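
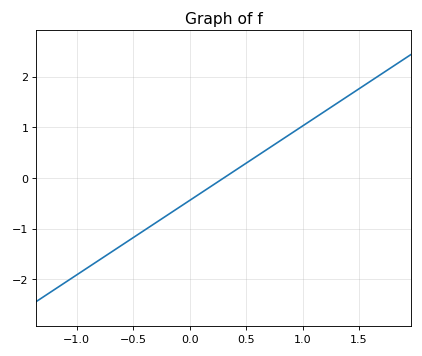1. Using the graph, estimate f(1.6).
1.91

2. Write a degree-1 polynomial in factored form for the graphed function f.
y = 1.47(x - 0.3)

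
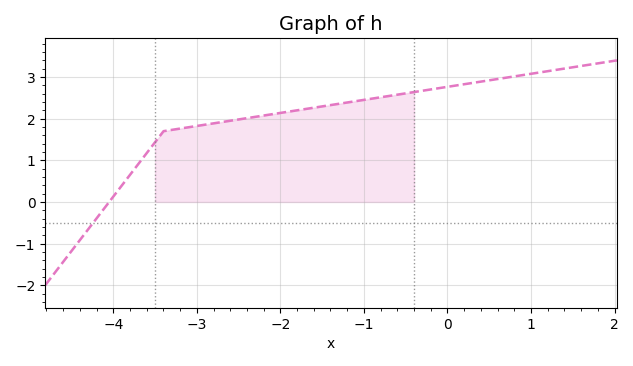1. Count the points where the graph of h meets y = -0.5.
1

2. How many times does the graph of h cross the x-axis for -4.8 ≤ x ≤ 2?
1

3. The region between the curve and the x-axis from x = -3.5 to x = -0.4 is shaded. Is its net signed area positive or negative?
positive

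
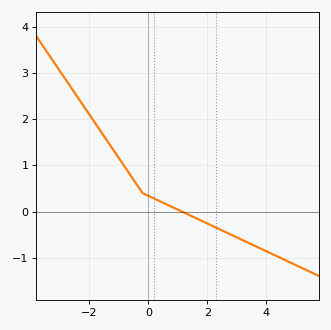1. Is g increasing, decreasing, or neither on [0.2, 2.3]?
decreasing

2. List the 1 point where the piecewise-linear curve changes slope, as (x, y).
(-0.2, 0.4)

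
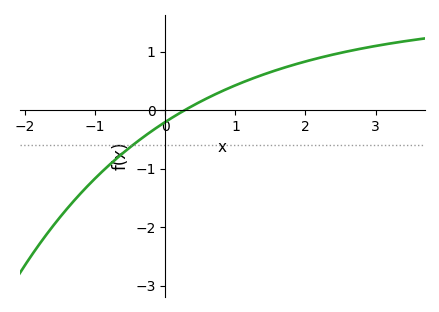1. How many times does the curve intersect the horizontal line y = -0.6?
1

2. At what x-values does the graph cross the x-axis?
0.276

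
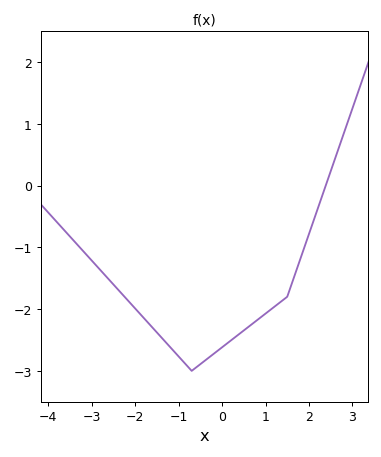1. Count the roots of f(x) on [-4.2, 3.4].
1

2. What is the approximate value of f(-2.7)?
-1.4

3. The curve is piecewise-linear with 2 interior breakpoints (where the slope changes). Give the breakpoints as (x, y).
(-0.7, -3); (1.5, -1.8)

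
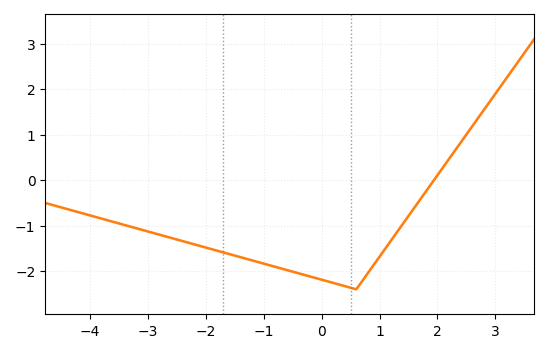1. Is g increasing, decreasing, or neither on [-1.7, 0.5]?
decreasing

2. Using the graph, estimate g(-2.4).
-1.3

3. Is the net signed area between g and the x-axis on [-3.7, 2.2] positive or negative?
negative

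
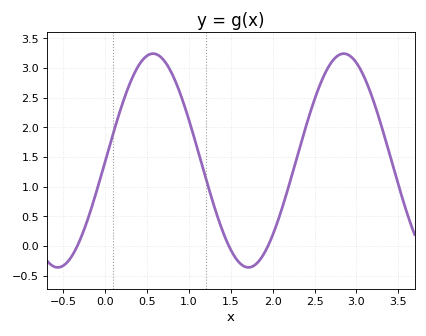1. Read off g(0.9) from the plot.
2.55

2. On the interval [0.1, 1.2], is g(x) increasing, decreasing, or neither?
neither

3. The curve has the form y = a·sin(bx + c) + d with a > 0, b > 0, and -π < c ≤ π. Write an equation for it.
y = 1.8sin(2.76x - 0.01) + 1.44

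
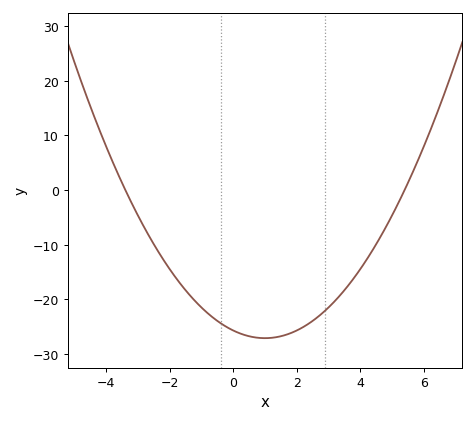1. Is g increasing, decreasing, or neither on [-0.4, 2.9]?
neither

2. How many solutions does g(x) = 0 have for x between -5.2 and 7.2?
2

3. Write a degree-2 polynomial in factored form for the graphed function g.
y = 1.4(x + 3.4)(x - 5.4)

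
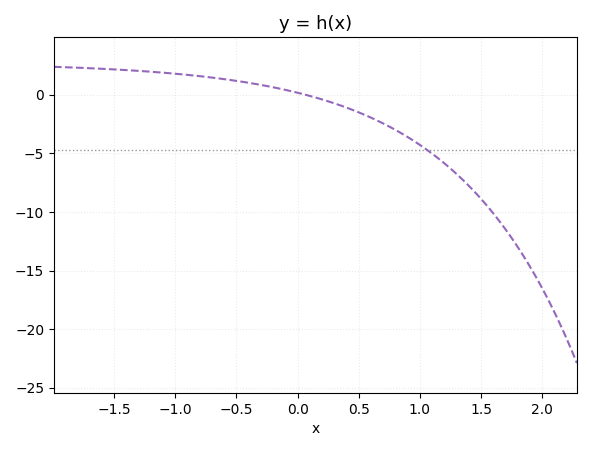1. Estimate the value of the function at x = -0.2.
0.5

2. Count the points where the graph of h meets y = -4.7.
1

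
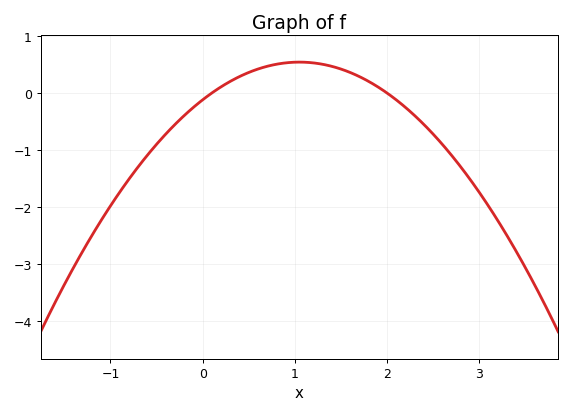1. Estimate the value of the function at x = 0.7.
0.468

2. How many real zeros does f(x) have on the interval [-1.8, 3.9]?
2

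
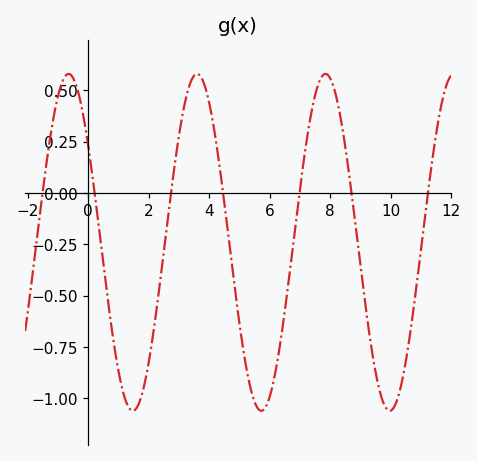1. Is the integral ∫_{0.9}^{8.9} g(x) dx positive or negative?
negative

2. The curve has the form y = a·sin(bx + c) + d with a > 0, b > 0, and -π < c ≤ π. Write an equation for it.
y = 0.82sin(1.5x + 2.5) - 0.24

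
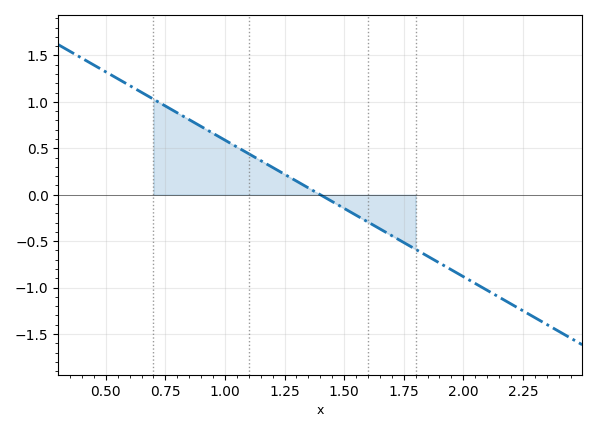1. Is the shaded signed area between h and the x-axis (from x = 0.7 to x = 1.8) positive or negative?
positive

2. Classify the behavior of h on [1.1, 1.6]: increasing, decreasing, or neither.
decreasing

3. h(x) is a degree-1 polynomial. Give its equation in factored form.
y = -1.47(x - 1.4)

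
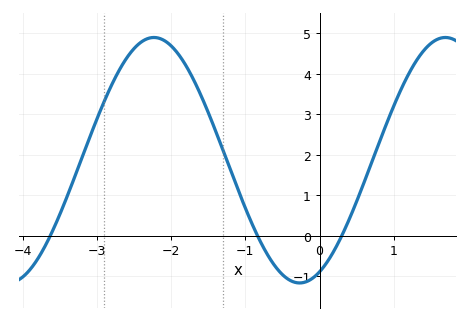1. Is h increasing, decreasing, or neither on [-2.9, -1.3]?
neither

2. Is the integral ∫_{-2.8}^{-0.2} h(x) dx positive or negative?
positive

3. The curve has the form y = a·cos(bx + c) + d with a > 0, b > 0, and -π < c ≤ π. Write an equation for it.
y = 3.03cos(1.6x - 2.71) + 1.87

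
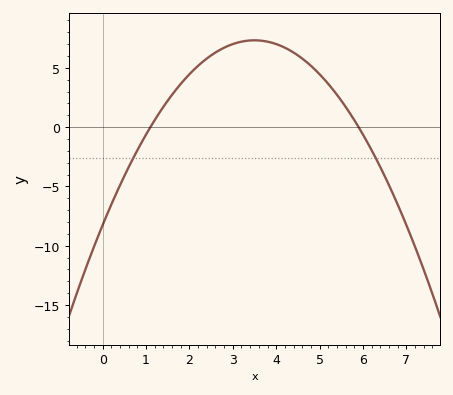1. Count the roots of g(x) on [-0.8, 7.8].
2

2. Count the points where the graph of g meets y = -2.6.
2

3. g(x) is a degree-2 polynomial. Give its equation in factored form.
y = -1.27(x - 1.1)(x - 5.9)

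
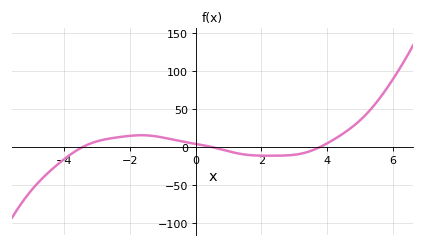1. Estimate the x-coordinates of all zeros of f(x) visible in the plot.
-3.43, 0.472, 3.8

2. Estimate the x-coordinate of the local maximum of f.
-1.64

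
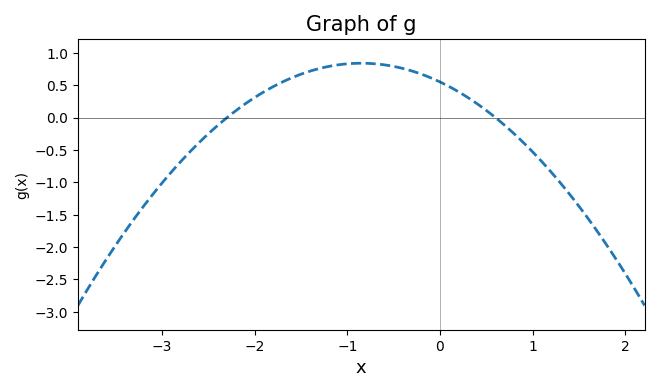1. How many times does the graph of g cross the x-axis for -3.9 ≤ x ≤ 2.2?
2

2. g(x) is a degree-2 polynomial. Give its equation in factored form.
y = -0.4(x + 2.3)(x - 0.6)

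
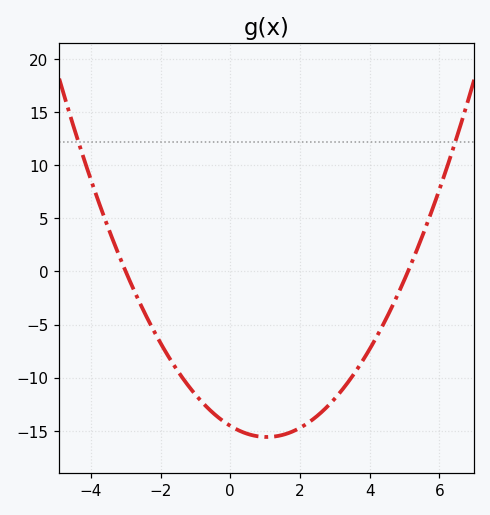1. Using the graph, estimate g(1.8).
-15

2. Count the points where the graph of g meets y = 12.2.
2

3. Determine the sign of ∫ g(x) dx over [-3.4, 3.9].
negative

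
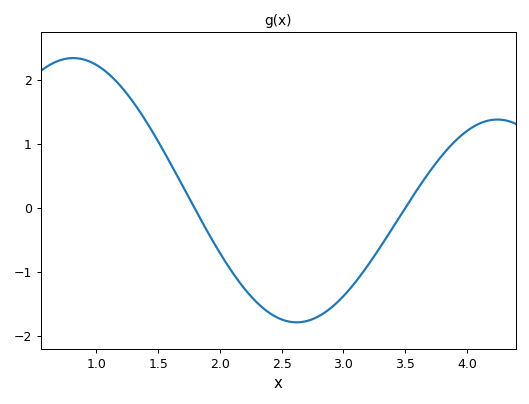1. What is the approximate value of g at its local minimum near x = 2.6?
-1.79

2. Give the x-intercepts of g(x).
1.79, 3.5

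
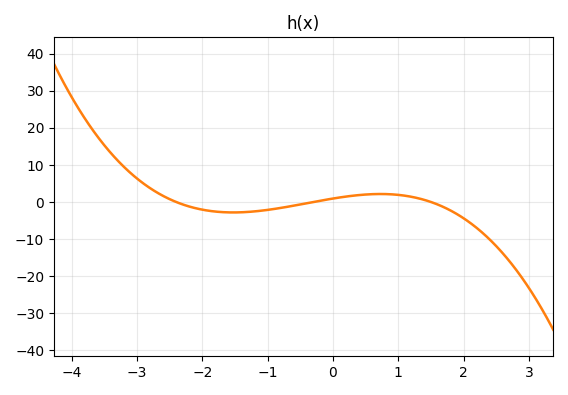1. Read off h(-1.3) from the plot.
-2.68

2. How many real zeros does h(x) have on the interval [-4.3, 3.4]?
3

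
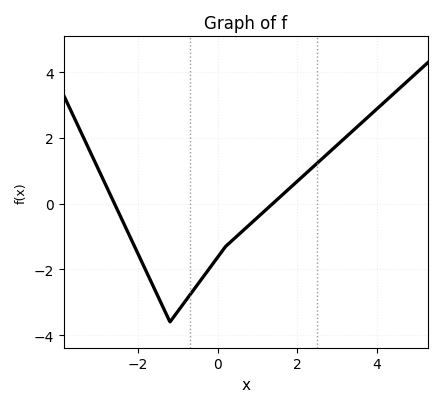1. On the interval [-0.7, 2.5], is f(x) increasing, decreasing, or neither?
increasing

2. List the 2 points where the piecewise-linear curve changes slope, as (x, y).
(-1.2, -3.6); (0.2, -1.3)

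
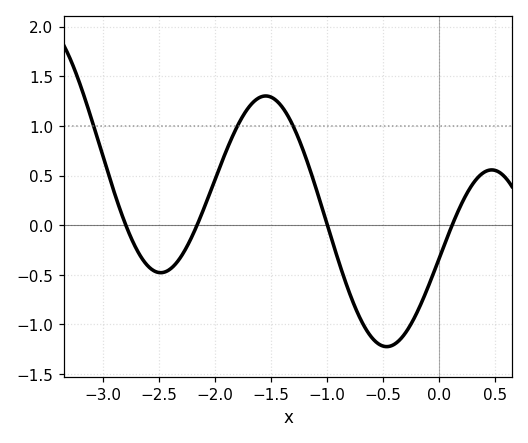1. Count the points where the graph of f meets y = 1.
3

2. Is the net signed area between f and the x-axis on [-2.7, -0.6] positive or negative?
positive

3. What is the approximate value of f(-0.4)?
-1.2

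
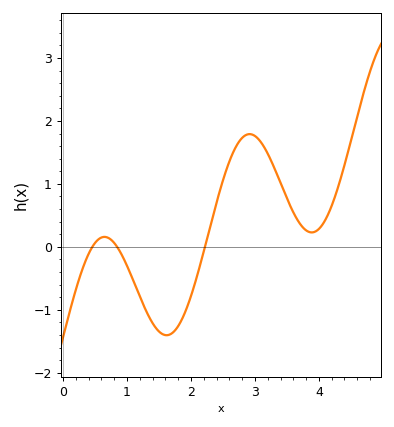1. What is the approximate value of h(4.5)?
1.68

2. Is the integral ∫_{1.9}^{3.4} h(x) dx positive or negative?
positive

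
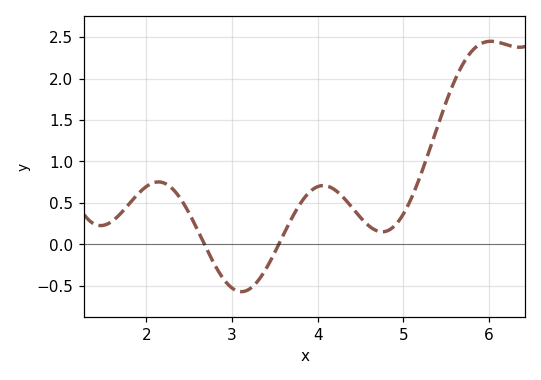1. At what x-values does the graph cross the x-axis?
2.68, 3.55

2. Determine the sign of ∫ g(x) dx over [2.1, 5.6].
positive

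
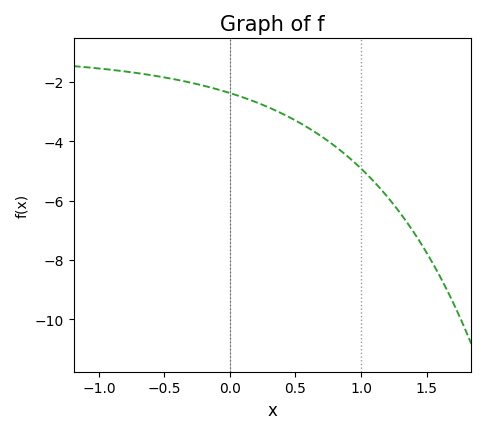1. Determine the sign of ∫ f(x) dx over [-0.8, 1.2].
negative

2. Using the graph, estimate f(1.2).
-5.8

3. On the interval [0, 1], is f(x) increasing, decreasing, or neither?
decreasing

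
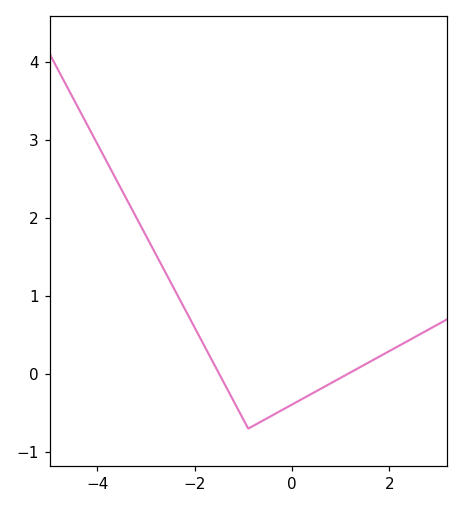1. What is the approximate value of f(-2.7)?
1.4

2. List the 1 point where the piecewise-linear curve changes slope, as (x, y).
(-0.9, -0.7)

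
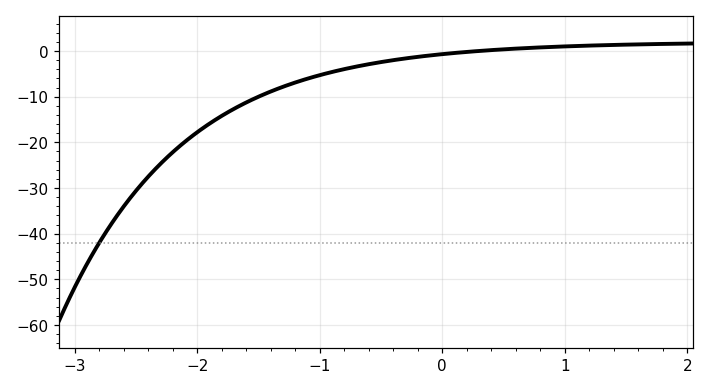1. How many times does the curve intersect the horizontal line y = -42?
1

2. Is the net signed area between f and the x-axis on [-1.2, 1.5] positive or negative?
negative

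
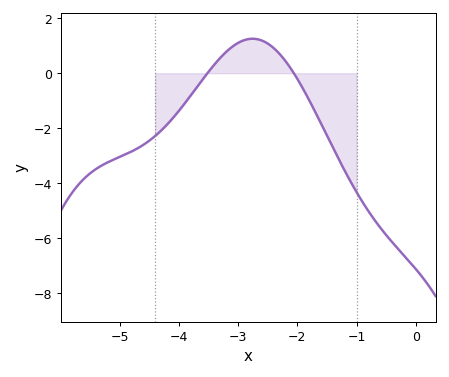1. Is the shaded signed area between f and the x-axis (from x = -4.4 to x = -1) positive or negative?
negative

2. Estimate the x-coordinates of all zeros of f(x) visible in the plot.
-3.52, -2.06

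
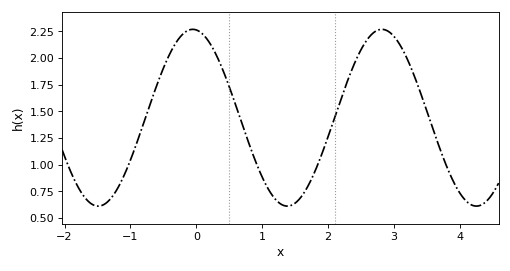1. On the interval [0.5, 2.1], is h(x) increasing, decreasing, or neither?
neither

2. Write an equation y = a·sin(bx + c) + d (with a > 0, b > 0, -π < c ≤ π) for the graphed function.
y = 0.83sin(2.19x + 1.69) + 1.44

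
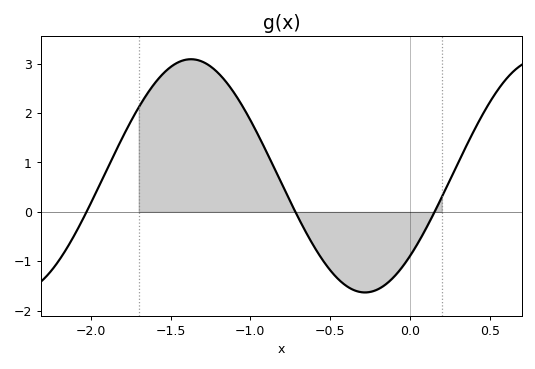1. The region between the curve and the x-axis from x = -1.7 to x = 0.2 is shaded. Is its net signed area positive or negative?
positive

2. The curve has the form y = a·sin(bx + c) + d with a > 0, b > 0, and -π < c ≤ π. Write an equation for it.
y = 2.36sin(2.88x - 0.76) + 0.73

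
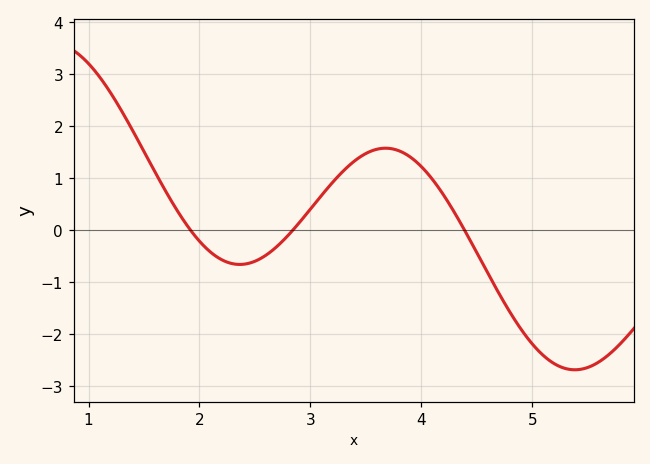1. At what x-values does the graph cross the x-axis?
1.9, 2.8, 4.4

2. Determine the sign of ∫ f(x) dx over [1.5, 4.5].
positive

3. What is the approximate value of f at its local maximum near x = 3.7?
1.6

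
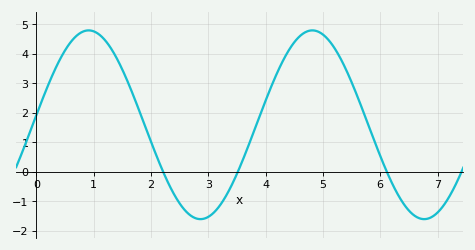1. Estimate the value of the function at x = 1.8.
2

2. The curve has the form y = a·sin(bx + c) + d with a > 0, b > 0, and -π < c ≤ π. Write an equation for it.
y = 3.2sin(1.6x + 0.1) + 1.59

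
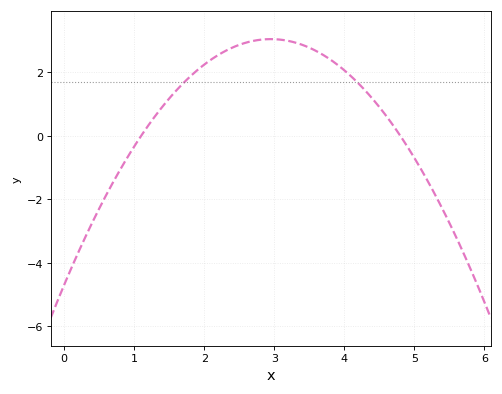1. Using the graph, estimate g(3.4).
2.8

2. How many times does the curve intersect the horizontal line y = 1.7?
2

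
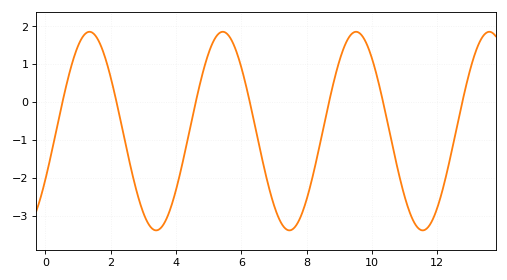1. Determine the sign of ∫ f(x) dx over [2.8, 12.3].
negative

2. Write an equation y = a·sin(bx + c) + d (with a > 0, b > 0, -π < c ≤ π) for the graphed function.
y = 2.62sin(1.54x - 0.51) - 0.76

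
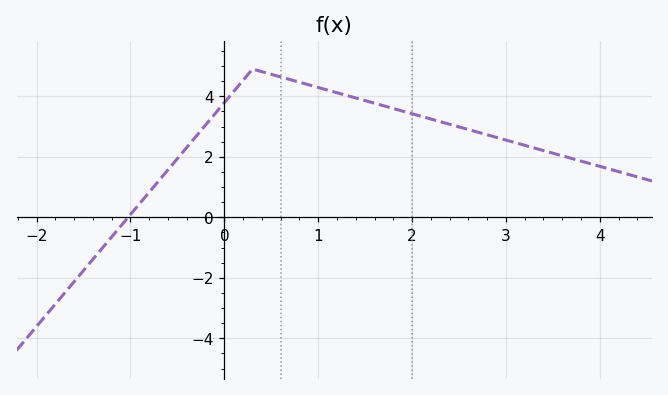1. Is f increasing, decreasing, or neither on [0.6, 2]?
decreasing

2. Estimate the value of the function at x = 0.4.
4.8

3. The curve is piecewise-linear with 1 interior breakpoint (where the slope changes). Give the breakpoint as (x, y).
(0.3, 4.9)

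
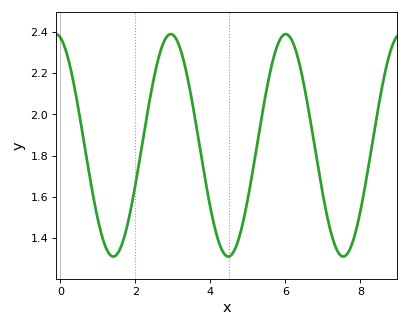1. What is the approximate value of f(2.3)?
1.98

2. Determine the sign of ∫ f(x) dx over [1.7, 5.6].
positive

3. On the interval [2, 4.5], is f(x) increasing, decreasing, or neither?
neither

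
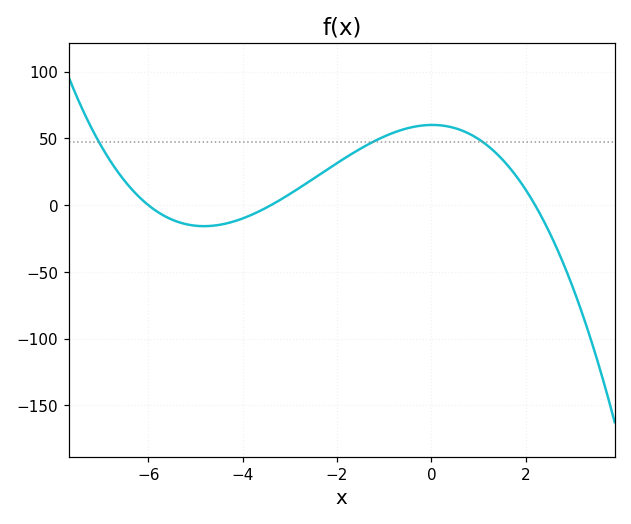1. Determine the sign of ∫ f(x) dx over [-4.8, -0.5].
positive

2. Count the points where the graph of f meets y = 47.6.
3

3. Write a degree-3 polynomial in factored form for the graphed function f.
y = -1.34(x + 6)(x + 3.4)(x - 2.2)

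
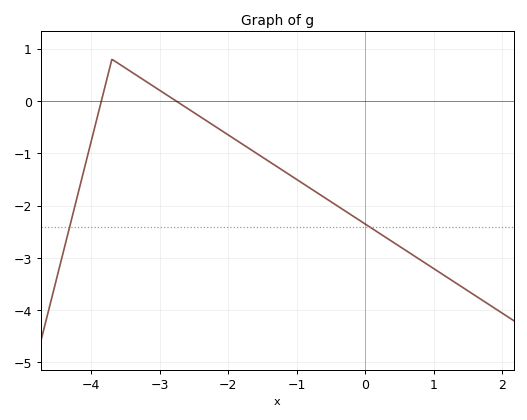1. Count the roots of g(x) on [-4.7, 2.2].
2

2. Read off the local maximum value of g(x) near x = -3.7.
0.8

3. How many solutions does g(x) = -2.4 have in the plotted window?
2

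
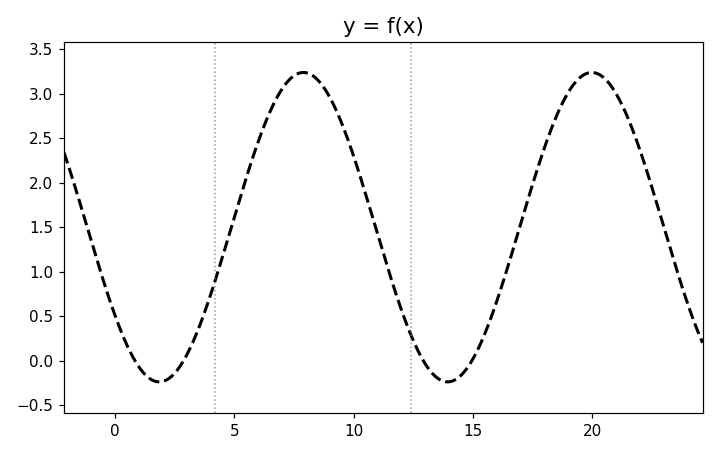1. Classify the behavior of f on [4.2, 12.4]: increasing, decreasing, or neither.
neither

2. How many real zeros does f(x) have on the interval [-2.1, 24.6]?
4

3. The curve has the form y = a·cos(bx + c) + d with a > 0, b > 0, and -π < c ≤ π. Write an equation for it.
y = 1.74cos(0.52x + 2.18) + 1.5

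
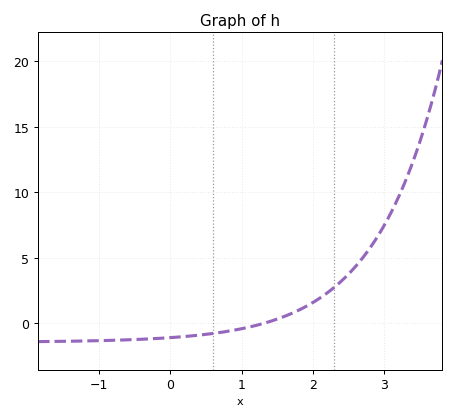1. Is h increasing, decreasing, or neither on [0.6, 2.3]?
increasing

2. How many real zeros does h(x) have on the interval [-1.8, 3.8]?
1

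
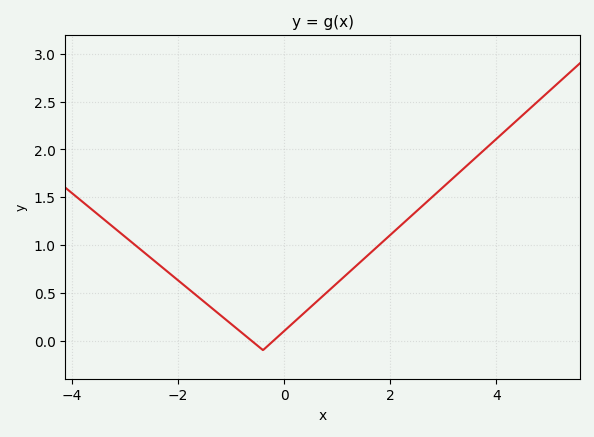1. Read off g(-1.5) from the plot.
0.4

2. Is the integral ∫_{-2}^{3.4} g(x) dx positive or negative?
positive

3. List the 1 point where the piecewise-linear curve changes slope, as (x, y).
(-0.4, -0.1)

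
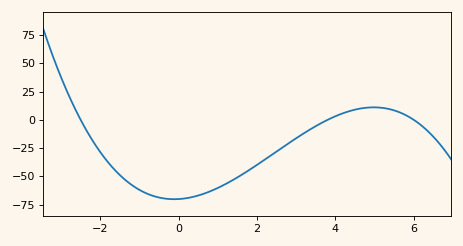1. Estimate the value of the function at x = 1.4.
-52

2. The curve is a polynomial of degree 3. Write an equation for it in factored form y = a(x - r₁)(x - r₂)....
y = -1.23(x + 2.5)(x - 3.8)(x - 6)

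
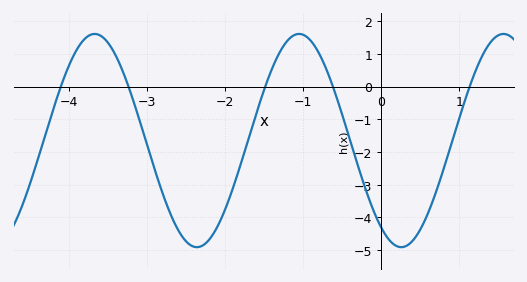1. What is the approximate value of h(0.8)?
-2.52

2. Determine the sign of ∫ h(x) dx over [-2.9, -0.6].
negative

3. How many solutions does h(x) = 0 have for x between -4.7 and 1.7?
5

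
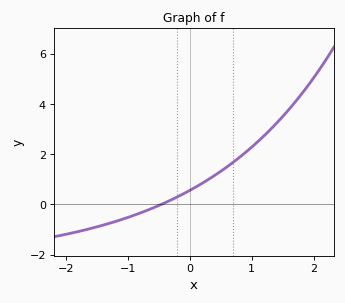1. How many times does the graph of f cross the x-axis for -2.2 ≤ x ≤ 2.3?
1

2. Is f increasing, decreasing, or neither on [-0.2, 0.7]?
increasing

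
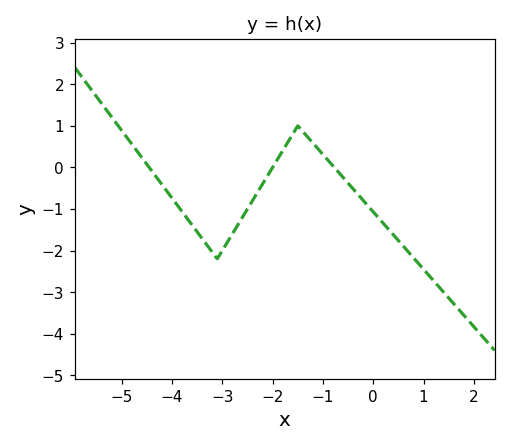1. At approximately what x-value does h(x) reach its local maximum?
-1.5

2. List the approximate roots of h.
-4.45, -2, -0.776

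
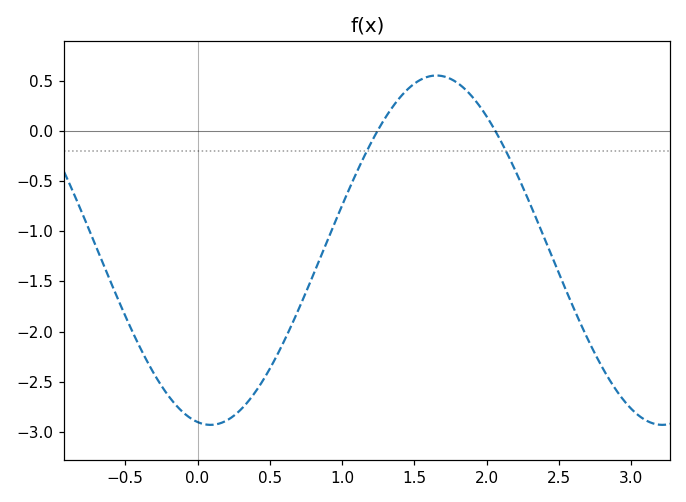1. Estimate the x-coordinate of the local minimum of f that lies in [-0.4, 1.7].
0.09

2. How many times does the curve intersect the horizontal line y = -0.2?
2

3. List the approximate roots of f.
1.25, 2.06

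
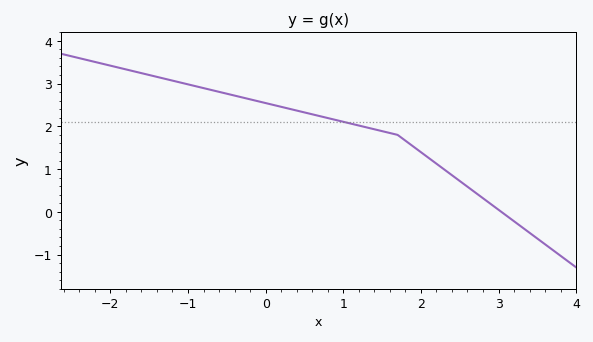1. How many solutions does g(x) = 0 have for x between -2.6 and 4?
1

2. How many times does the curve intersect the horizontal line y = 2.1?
1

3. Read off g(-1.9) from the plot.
3.38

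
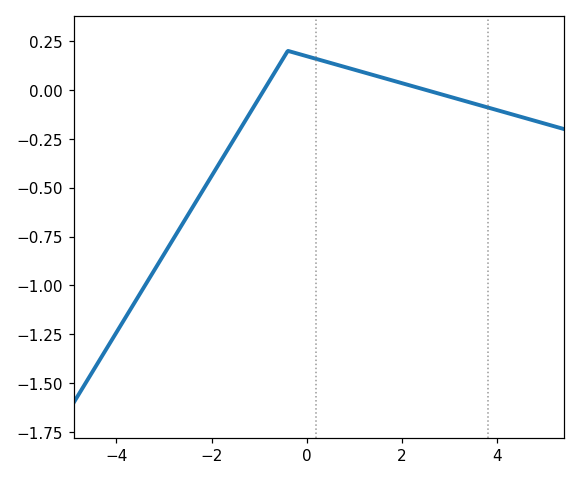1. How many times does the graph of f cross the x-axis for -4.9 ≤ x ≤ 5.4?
2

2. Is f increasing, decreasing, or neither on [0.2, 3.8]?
decreasing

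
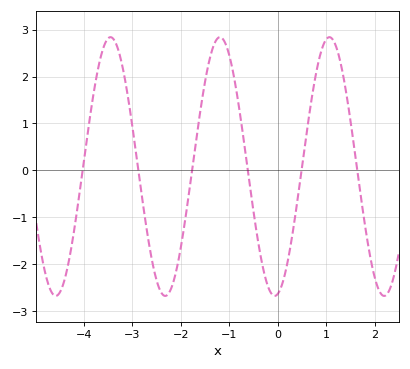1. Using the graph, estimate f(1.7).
-0.4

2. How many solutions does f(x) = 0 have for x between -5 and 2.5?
6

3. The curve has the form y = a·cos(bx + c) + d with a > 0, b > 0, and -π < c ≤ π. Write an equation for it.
y = 2.76cos(2.8x - 3) + 0.08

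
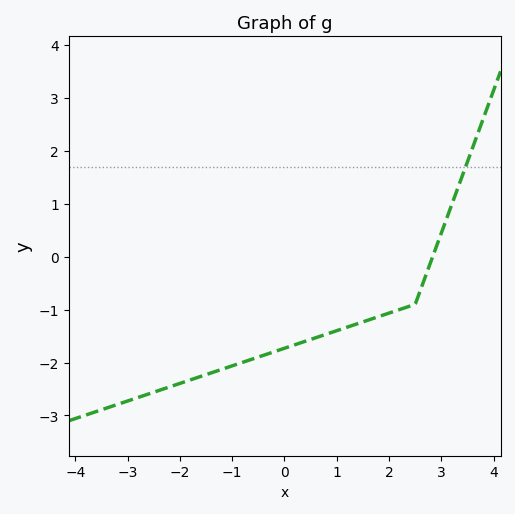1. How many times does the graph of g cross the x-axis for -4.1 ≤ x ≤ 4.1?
1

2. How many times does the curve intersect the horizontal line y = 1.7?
1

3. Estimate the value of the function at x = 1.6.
-1.2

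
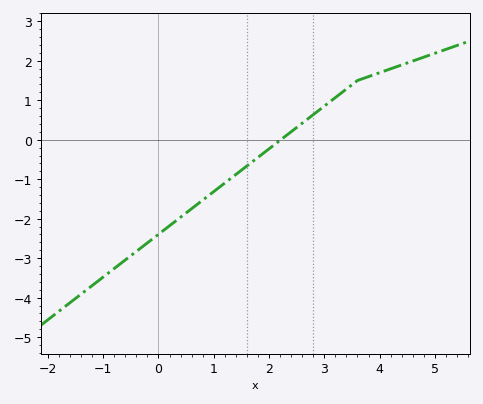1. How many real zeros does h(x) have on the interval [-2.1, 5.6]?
1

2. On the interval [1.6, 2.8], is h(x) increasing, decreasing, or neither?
increasing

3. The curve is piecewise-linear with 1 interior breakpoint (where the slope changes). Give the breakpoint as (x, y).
(3.6, 1.5)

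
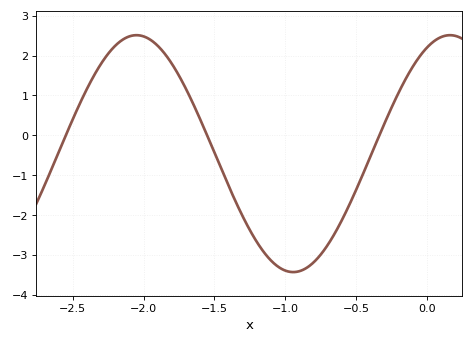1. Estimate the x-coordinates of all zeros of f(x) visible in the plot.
-2.55, -1.55, -0.35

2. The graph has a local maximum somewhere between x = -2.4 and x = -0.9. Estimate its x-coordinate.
-2.05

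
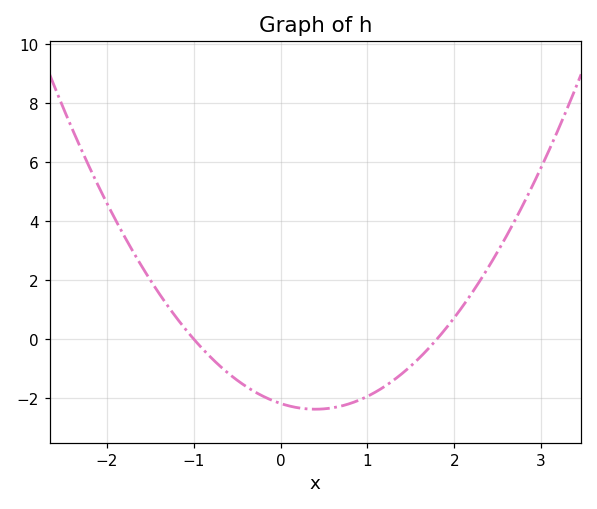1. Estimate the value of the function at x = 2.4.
2.47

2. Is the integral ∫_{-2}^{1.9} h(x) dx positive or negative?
negative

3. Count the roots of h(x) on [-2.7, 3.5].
2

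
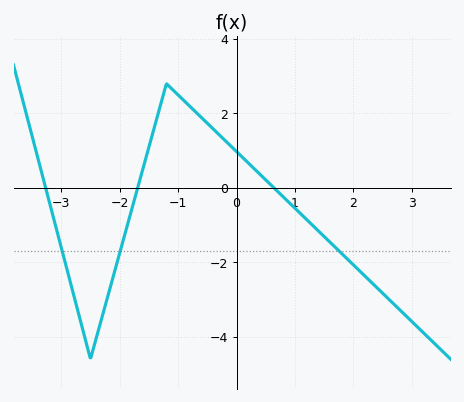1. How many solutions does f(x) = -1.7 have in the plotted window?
3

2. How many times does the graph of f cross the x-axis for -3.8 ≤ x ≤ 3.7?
3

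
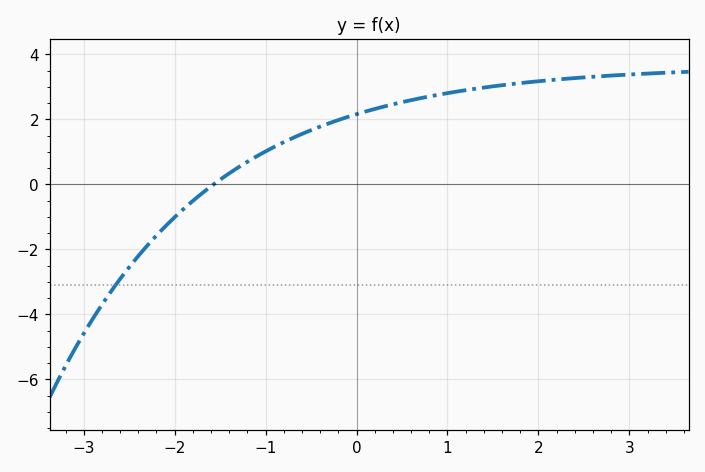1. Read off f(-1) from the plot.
1.02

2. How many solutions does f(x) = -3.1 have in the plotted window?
1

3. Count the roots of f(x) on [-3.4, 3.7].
1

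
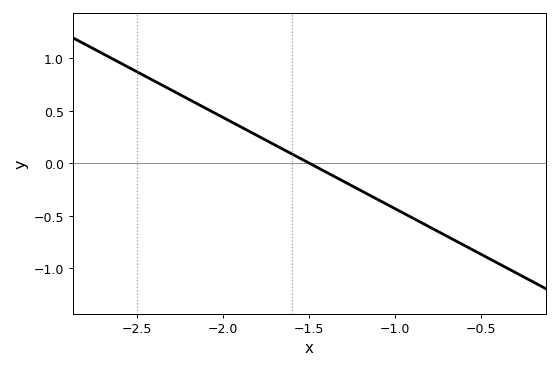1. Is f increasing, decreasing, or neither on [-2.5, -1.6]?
decreasing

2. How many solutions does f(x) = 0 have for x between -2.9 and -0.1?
1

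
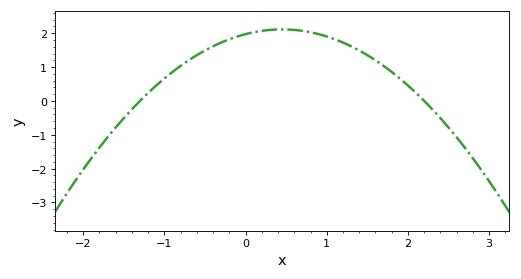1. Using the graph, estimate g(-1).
0.662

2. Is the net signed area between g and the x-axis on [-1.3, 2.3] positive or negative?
positive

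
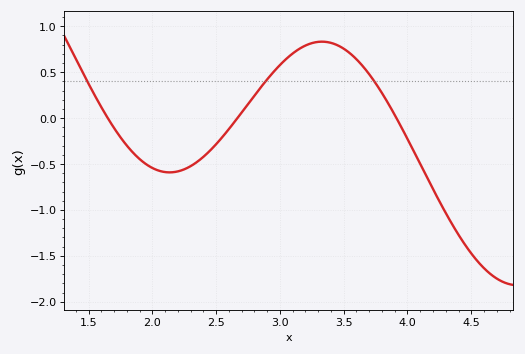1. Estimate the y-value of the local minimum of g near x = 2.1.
-0.6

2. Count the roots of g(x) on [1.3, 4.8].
3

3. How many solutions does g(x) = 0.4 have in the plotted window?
3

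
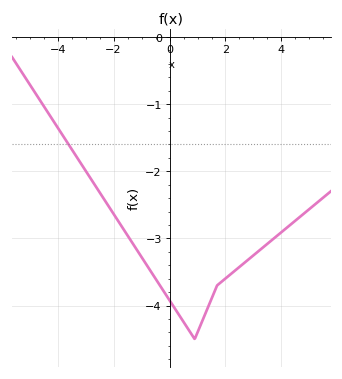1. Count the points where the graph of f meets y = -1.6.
1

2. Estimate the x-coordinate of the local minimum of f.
0.897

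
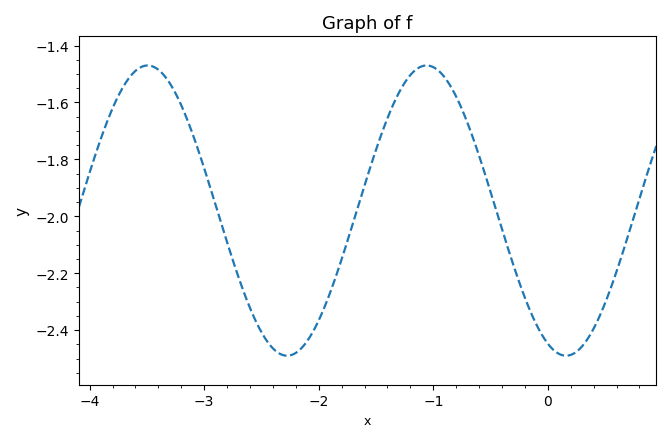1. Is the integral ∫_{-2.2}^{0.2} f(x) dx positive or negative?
negative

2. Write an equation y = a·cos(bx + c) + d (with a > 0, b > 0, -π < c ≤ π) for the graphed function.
y = 0.51cos(2.6x + 2.7) - 1.98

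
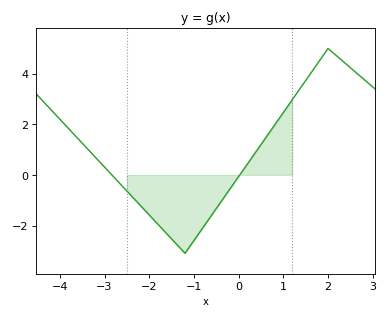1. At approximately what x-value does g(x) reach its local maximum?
2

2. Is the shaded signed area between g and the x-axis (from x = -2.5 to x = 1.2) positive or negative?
negative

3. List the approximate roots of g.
-2.8, 0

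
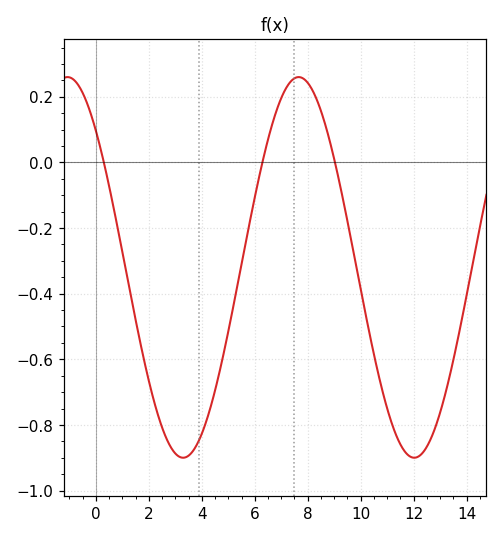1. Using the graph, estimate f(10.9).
-0.72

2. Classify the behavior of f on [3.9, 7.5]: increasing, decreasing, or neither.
increasing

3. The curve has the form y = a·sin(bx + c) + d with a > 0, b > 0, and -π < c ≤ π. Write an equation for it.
y = 0.58sin(0.72x + 2.3) - 0.32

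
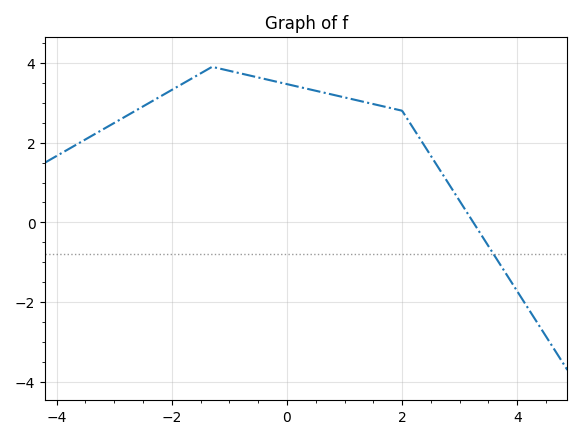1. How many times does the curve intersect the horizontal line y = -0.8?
1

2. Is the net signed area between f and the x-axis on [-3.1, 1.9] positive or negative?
positive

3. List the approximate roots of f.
3.24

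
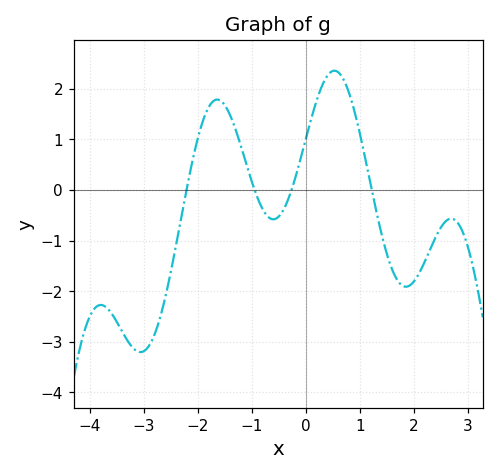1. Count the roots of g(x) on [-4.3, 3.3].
4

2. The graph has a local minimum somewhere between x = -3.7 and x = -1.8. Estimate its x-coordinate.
-3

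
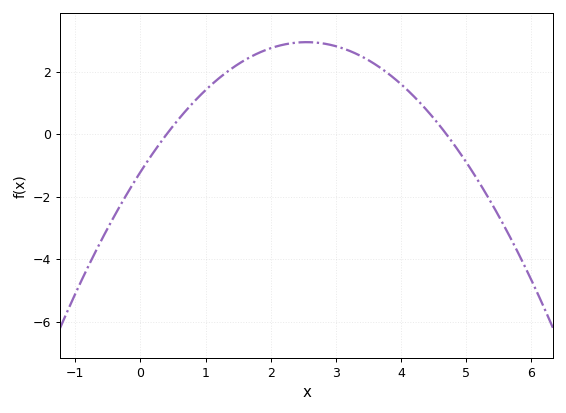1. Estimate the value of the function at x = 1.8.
2.6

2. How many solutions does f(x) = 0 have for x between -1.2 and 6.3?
2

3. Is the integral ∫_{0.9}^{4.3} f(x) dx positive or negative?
positive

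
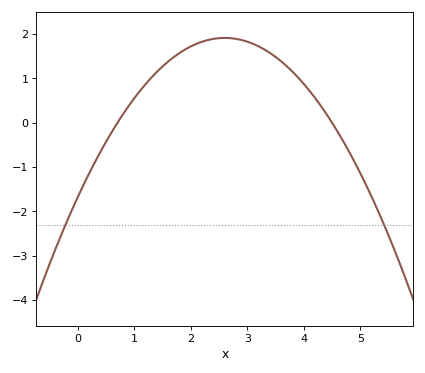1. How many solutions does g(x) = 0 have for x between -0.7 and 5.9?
2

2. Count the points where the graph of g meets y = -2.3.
2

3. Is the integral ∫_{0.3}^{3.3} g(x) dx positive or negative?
positive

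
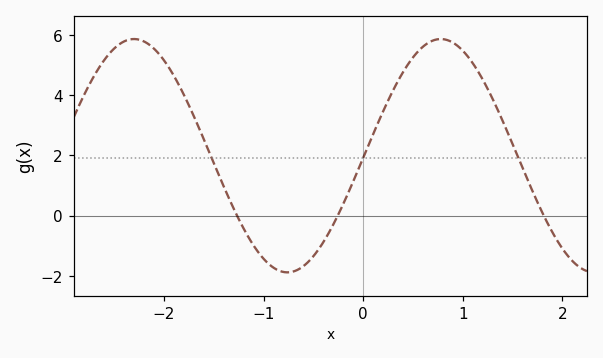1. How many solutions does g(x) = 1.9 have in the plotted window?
3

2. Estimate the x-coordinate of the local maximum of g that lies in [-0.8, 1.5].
0.8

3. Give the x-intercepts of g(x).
-1.3, -0.3, 1.8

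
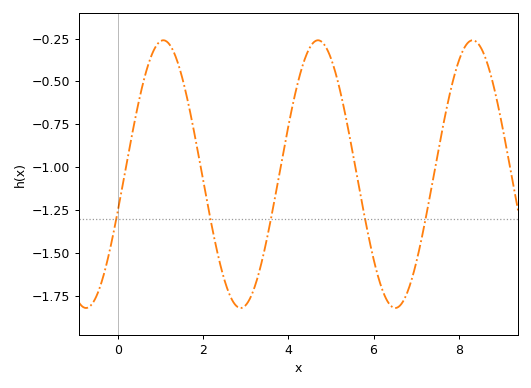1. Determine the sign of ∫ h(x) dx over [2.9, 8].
negative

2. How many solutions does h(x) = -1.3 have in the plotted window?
5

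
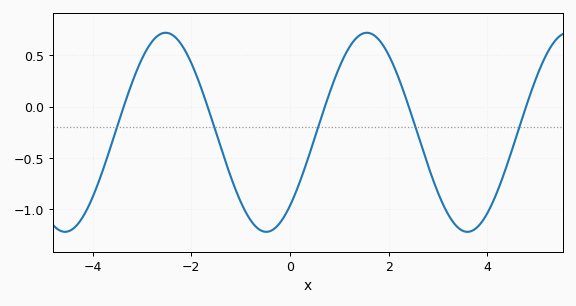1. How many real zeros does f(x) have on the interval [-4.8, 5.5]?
5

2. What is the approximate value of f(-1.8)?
0.181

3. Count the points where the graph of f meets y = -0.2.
5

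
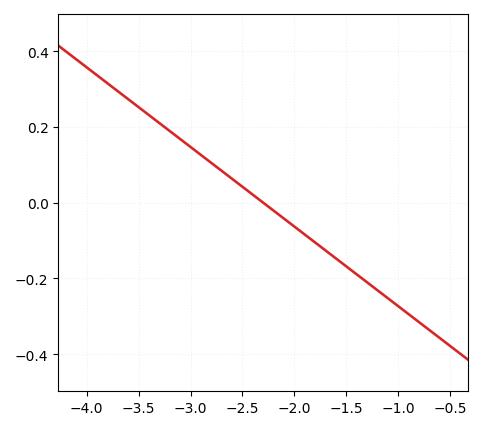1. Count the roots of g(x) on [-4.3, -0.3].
1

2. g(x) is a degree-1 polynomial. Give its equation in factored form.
y = -0.21(x + 2.3)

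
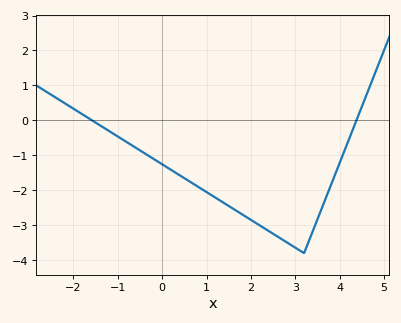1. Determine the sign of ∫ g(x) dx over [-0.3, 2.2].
negative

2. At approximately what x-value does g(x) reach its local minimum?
3.2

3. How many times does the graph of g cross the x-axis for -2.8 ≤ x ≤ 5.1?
2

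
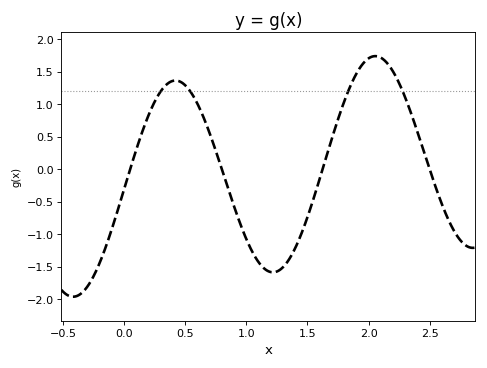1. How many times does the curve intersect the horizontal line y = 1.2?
4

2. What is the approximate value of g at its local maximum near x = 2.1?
1.75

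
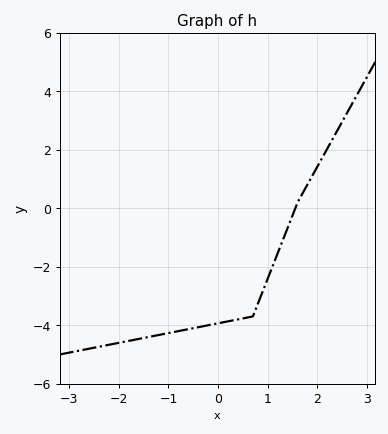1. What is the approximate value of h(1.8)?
0.8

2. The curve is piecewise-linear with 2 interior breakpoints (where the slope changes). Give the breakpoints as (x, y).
(0.7, -3.7); (1.6, 0.2)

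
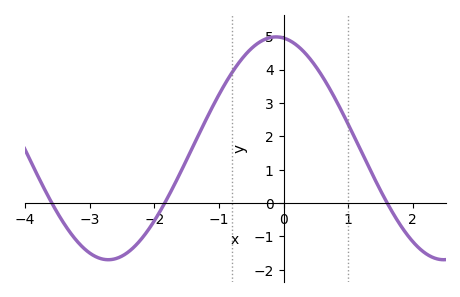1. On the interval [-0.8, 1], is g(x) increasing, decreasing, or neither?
neither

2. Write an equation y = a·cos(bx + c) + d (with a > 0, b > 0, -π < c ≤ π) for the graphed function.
y = 3.34cos(1.2x + 0.14) + 1.64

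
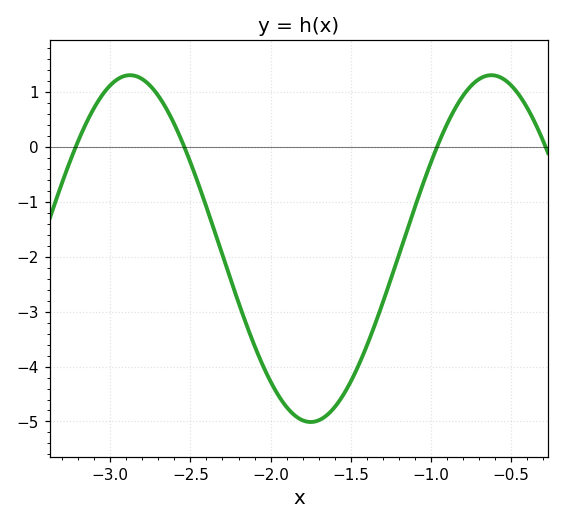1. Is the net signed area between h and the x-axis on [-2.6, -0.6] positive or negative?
negative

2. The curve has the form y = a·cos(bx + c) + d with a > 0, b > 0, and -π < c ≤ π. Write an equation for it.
y = 3.16cos(2.79x + 1.74) - 1.85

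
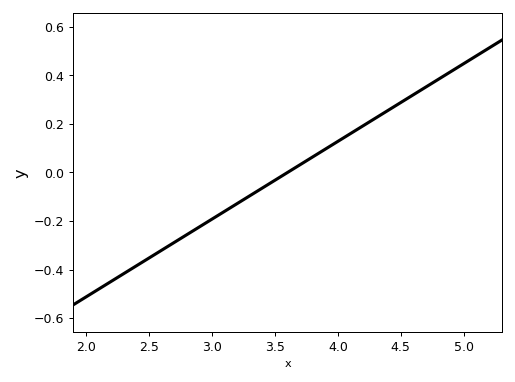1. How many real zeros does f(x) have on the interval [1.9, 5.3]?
1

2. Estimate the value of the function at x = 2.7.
-0.288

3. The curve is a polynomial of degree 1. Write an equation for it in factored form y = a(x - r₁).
y = 0.32(x - 3.6)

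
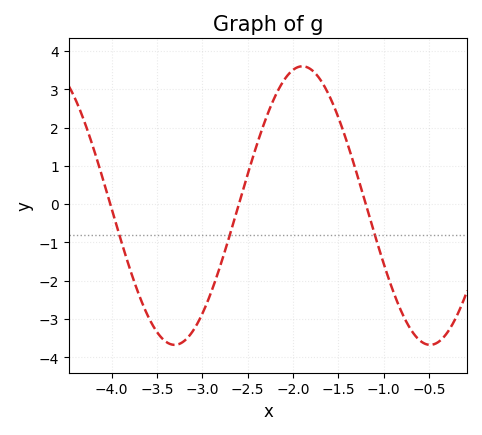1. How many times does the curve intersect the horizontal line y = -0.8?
3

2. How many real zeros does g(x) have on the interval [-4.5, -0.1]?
3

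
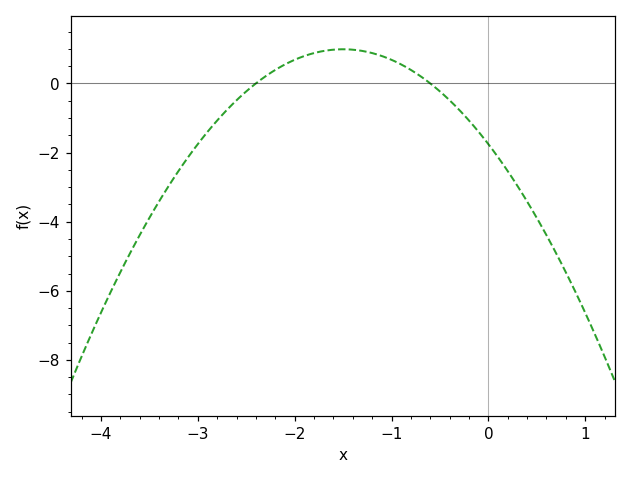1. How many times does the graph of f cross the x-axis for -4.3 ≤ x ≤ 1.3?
2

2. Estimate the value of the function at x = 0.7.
-4.92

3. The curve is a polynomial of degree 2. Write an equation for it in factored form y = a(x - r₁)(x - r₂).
y = -1.22(x + 2.4)(x + 0.6)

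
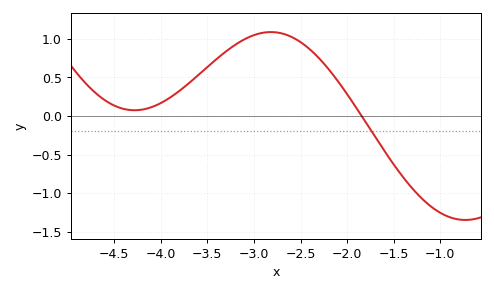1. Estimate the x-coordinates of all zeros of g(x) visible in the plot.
-1.8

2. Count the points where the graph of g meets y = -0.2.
1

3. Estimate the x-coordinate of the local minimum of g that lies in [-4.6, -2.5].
-4.3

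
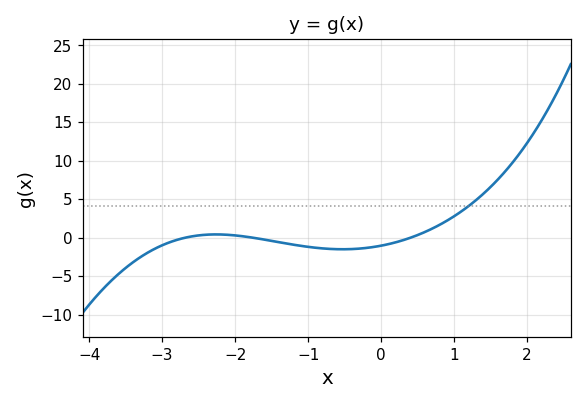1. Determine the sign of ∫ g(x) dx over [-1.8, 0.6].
negative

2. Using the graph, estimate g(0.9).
2.2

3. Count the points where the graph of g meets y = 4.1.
1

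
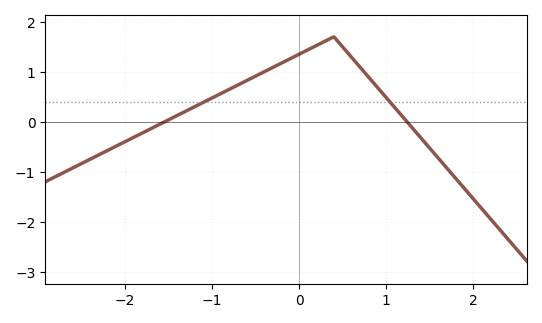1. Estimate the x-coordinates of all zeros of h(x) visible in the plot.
-1.5, 1.2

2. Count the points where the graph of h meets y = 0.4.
2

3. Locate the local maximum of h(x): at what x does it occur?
0.4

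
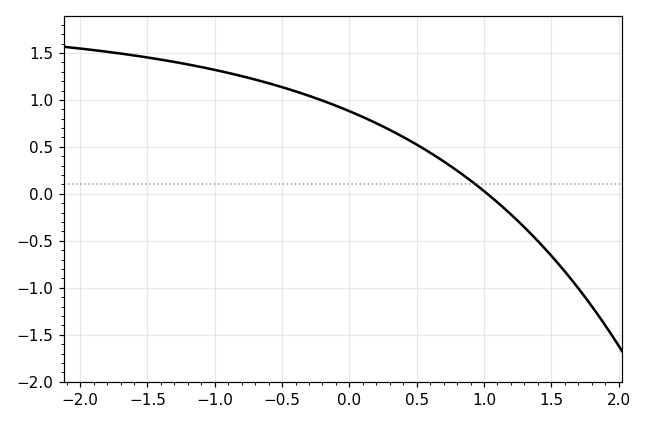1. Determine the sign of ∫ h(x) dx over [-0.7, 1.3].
positive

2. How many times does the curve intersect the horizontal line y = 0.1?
1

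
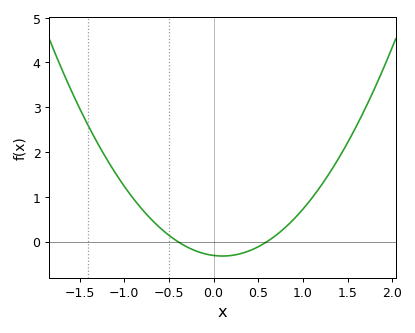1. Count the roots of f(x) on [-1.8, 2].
2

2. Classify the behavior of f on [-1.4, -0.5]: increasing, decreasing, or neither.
decreasing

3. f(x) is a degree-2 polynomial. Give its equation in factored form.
y = 1.29(x + 0.4)(x - 0.6)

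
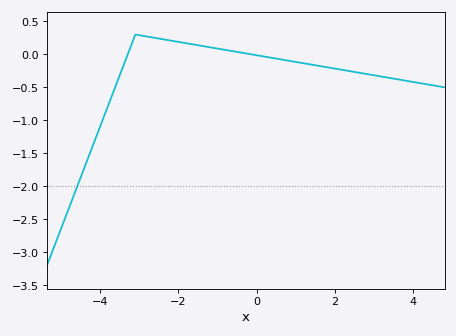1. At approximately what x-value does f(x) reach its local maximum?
-3.1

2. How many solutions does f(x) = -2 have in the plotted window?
1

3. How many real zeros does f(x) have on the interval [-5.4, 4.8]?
2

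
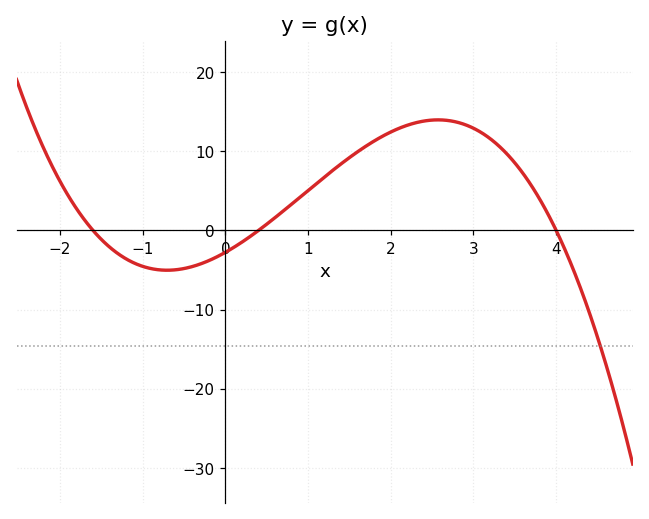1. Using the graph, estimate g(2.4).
13.8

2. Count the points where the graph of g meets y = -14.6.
1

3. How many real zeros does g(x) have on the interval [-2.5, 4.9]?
3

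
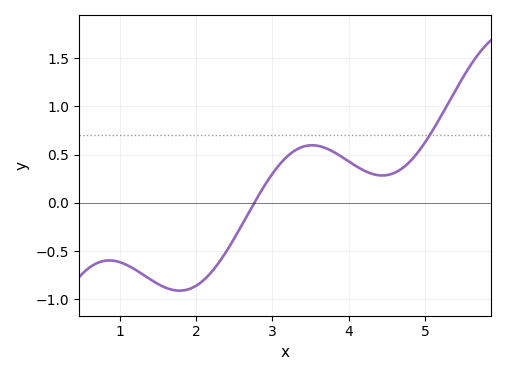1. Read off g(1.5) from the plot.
-0.85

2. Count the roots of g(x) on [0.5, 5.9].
1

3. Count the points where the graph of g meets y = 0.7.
1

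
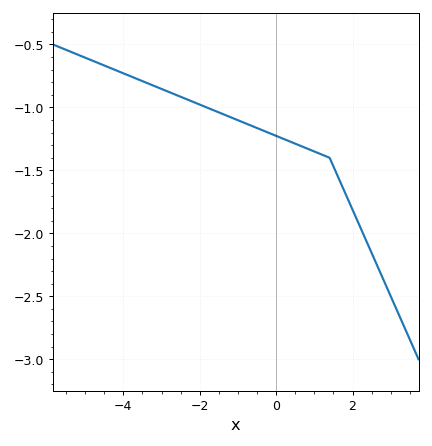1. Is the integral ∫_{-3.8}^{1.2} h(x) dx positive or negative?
negative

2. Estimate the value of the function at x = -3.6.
-0.8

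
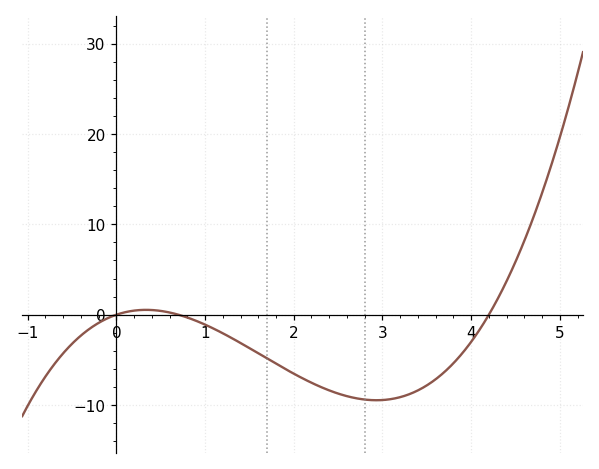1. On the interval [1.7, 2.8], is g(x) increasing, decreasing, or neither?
decreasing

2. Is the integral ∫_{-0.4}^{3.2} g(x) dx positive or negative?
negative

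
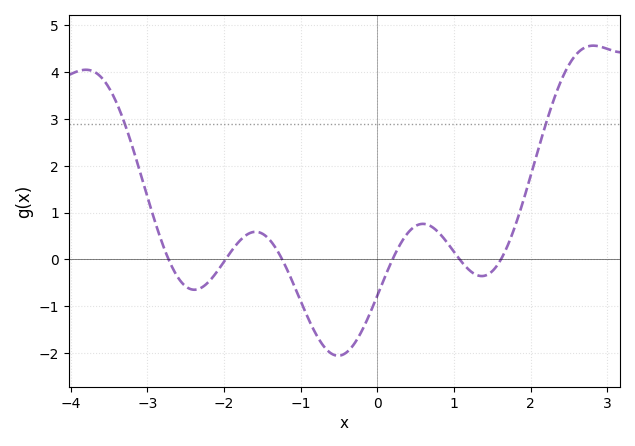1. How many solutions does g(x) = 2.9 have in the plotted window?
2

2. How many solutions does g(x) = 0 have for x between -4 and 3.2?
6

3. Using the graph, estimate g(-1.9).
0.187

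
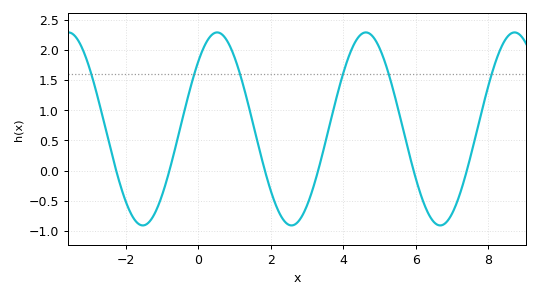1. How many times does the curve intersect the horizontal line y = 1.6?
6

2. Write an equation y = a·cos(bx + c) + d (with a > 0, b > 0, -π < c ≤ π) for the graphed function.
y = 1.6cos(1.53x - 0.792) + 0.69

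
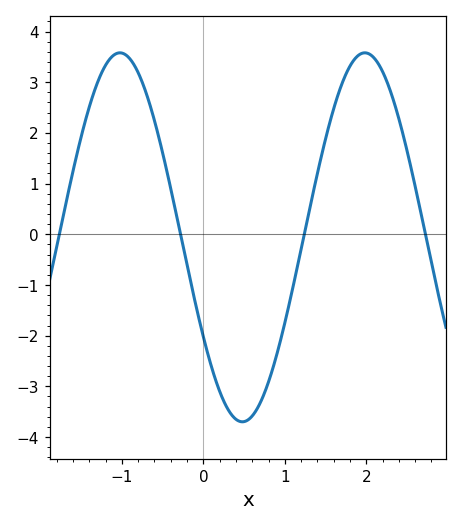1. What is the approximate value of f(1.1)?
-1.04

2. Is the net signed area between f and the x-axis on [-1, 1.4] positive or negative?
negative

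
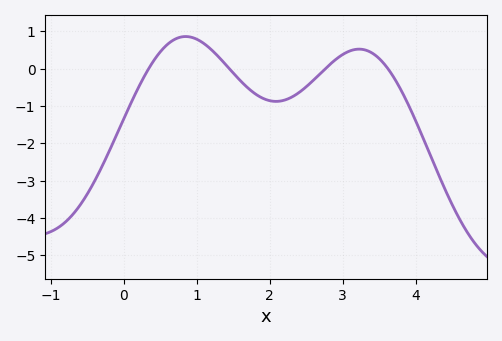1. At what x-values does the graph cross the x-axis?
0.3, 1.4, 2.8, 3.6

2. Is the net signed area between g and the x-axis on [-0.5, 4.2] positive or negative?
negative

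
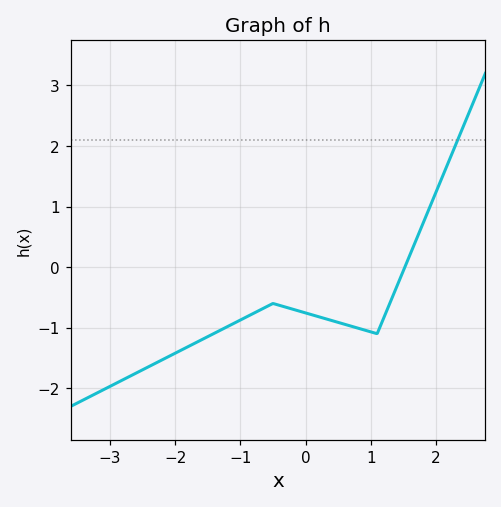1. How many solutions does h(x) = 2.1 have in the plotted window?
1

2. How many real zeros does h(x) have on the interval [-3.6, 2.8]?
1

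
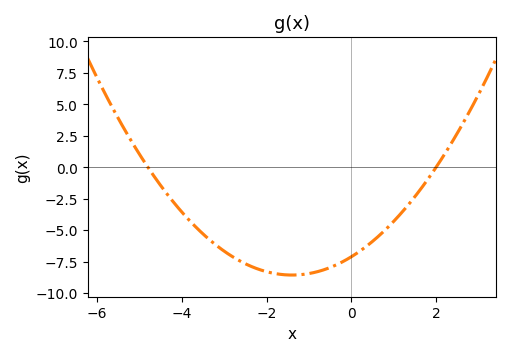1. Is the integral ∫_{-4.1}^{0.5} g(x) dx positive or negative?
negative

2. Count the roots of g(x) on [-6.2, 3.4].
2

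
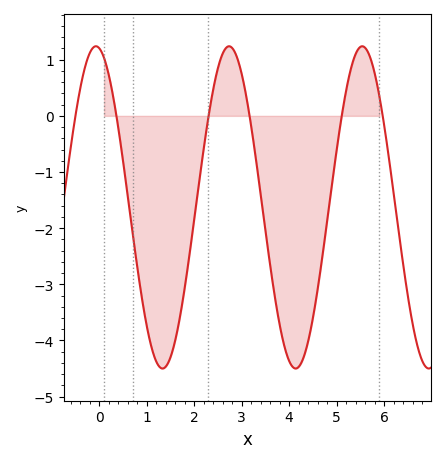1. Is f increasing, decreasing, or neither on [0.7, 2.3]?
neither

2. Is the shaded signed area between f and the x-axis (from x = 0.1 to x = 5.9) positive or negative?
negative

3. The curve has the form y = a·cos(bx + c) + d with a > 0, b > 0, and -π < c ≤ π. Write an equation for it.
y = 2.87cos(2.24x + 0.16) - 1.63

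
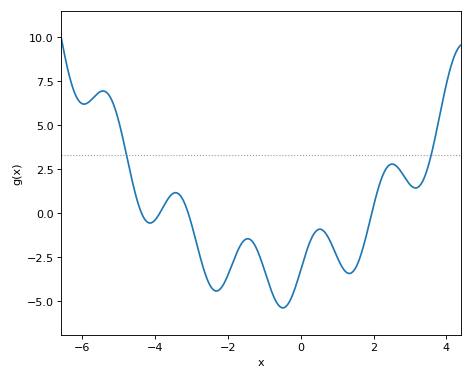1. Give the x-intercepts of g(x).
-4.37, -3.86, -3.08, 1.95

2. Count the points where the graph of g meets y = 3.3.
2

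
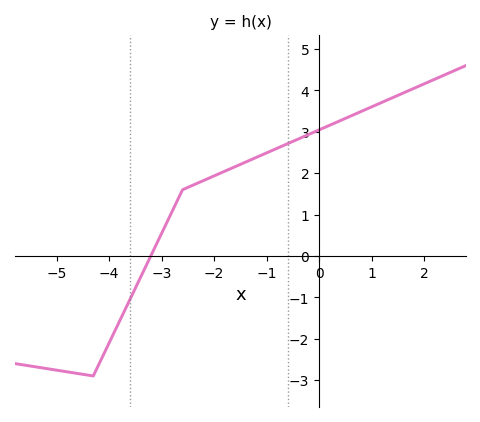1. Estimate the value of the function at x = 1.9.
4.1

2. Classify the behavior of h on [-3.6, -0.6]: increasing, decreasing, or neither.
increasing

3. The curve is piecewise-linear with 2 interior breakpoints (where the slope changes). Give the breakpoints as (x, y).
(-4.3, -2.9); (-2.6, 1.6)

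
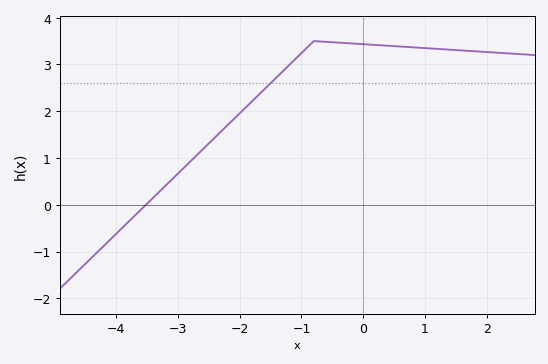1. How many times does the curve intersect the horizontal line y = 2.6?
1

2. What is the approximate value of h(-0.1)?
3.4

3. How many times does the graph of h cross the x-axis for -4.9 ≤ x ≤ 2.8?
1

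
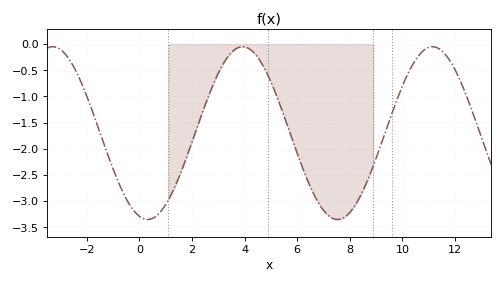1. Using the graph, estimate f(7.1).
-3.23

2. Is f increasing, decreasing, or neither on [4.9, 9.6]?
neither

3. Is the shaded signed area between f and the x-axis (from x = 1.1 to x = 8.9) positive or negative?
negative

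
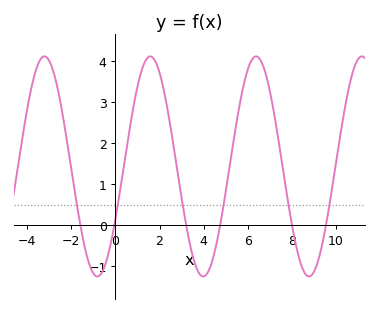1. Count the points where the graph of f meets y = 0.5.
6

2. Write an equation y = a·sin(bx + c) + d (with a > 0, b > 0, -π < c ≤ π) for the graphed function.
y = 2.68sin(1.31x - 0.5) + 1.43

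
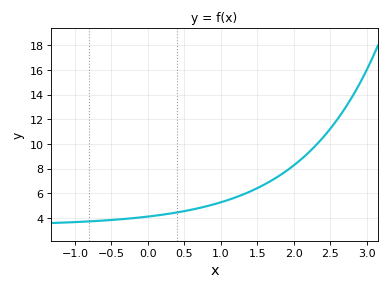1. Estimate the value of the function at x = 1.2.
5.67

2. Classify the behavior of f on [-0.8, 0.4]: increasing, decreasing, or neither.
increasing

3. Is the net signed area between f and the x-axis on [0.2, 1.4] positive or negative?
positive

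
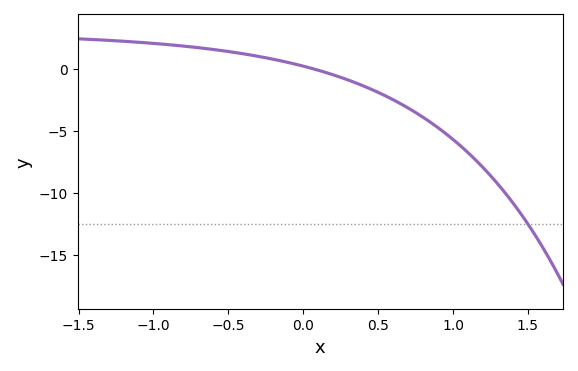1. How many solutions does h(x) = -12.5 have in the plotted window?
1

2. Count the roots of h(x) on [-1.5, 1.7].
1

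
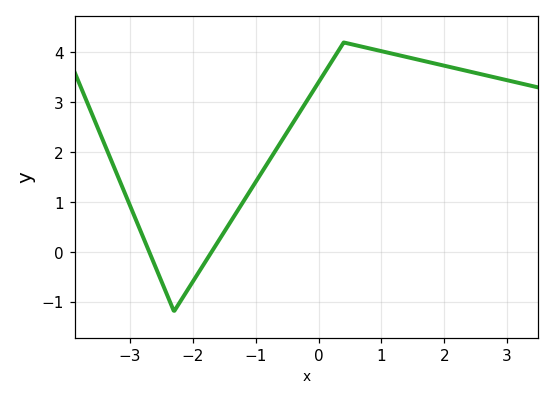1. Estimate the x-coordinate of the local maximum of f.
0.4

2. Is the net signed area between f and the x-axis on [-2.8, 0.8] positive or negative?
positive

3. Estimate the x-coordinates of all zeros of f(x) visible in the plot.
-2.7, -1.7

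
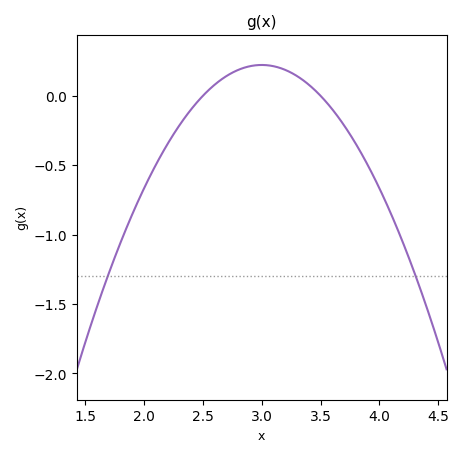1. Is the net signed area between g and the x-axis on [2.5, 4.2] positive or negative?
negative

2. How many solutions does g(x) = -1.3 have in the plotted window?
2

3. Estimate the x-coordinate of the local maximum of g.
3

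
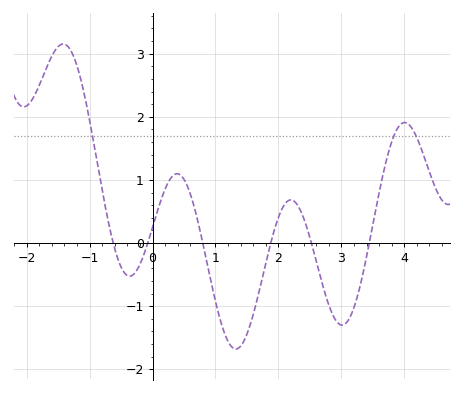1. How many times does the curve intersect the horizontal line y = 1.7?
3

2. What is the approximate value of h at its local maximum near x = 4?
1.91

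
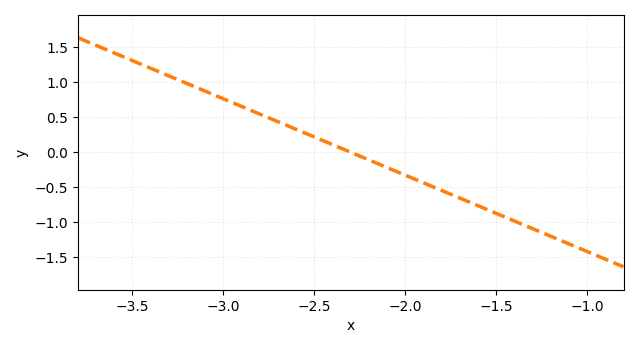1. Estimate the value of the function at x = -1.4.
-1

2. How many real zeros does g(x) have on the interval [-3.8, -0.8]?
1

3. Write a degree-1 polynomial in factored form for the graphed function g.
y = -1.09(x + 2.3)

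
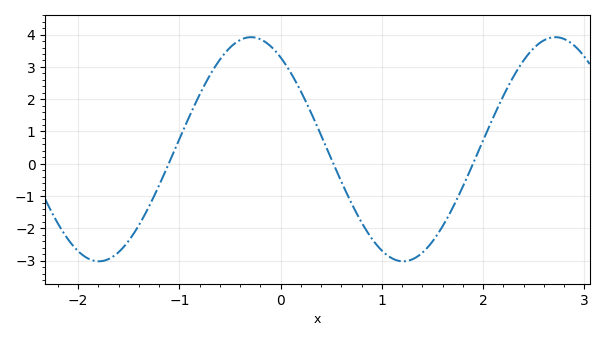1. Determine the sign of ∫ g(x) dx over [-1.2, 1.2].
positive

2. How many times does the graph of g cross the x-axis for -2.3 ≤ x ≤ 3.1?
3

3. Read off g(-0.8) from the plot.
2.1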